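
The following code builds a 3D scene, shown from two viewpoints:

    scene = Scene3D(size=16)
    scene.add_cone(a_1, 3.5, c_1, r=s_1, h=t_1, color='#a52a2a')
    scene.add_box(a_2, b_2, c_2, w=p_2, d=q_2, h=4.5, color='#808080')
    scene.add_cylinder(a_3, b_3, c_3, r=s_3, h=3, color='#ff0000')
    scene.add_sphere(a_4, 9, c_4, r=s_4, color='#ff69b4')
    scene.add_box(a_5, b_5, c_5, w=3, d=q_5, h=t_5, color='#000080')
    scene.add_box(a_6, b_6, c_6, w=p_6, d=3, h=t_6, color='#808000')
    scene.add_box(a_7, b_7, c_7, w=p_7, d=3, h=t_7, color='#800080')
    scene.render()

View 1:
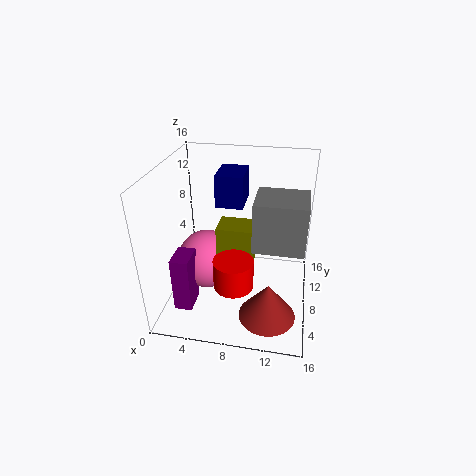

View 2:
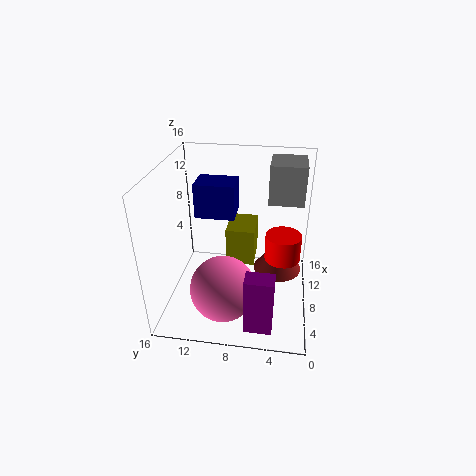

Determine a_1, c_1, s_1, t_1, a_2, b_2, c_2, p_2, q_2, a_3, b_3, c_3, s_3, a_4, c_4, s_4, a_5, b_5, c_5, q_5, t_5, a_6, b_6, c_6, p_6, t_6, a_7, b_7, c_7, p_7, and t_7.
a_1 = 12, c_1 = 1.5, s_1 = 3, t_1 = 4, a_2 = 10.5, b_2 = 1, c_2 = 11, p_2 = 4.5, q_2 = 4, a_3 = 8.5, b_3 = 3, c_3 = 5.5, s_3 = 2, a_4 = 4, c_4 = 4, s_4 = 3.5, a_5 = 5.5, b_5 = 8, c_5 = 11.5, q_5 = 4, t_5 = 3.5, a_6 = 6, b_6 = 6, c_6 = 6, p_6 = 4, t_6 = 4, a_7 = 1.5, b_7 = 3.5, c_7 = 0.5, p_7 = 2, t_7 = 6.5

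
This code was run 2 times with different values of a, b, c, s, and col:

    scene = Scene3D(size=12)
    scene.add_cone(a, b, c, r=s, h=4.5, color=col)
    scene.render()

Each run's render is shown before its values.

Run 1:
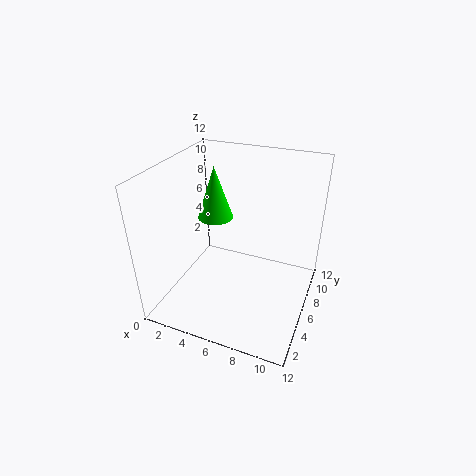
a = 3.5, b = 7, c = 7, s = 1.5, col = 'lime'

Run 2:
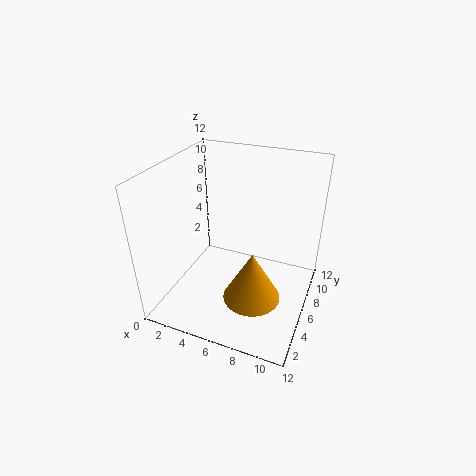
a = 7.5, b = 5.5, c = 0.5, s = 2.5, col = 'orange'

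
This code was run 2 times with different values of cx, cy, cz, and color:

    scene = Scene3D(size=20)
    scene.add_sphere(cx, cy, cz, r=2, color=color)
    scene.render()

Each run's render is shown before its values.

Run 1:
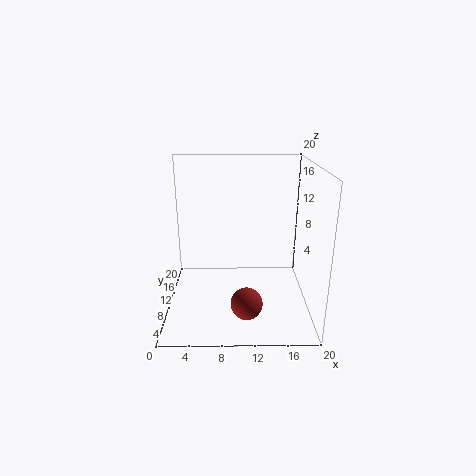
cx = 11
cy = 3
cz = 4
color = 'brown'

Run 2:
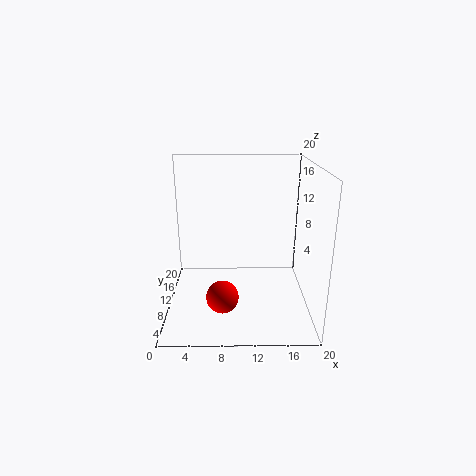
cx = 8
cy = 3
cz = 5
color = 'red'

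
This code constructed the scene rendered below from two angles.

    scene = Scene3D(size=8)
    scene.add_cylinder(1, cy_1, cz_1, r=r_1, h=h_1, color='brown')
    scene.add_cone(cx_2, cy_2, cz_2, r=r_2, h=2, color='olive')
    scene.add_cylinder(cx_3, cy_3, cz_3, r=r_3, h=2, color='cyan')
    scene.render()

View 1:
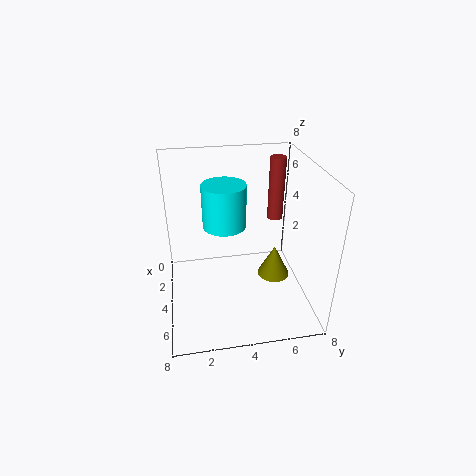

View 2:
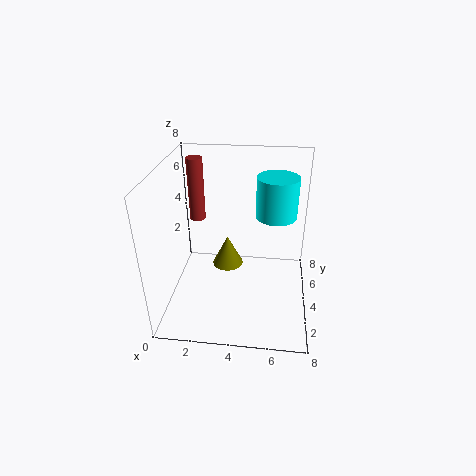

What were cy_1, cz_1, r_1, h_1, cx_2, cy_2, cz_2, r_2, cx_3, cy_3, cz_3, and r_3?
cy_1 = 7; cz_1 = 3.5; r_1 = 0.5; h_1 = 4; cx_2 = 3; cy_2 = 6.5; cz_2 = 0.5; r_2 = 1; cx_3 = 6; cy_3 = 3; cz_3 = 6; r_3 = 1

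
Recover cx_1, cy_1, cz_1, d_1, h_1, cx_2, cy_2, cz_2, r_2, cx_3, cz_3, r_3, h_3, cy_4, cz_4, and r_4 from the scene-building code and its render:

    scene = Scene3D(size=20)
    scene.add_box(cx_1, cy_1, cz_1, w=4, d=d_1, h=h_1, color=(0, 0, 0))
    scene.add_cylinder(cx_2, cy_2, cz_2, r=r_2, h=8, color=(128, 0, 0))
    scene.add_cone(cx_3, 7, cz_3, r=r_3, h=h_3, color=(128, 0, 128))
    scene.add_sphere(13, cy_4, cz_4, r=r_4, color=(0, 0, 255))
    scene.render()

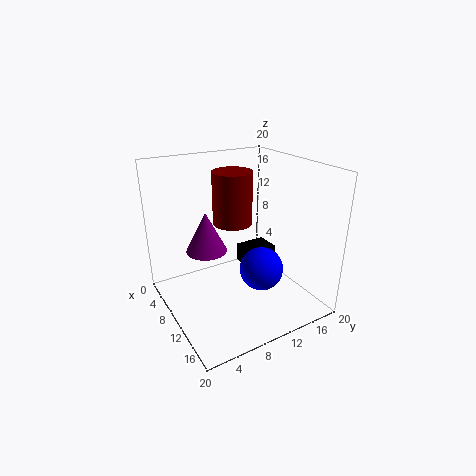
cx_1 = 3
cy_1 = 14
cz_1 = 2
d_1 = 5
h_1 = 3
cx_2 = 5
cy_2 = 12
cz_2 = 10
r_2 = 3
cx_3 = 6
cz_3 = 7
r_3 = 3
h_3 = 6
cy_4 = 12
cz_4 = 6
r_4 = 3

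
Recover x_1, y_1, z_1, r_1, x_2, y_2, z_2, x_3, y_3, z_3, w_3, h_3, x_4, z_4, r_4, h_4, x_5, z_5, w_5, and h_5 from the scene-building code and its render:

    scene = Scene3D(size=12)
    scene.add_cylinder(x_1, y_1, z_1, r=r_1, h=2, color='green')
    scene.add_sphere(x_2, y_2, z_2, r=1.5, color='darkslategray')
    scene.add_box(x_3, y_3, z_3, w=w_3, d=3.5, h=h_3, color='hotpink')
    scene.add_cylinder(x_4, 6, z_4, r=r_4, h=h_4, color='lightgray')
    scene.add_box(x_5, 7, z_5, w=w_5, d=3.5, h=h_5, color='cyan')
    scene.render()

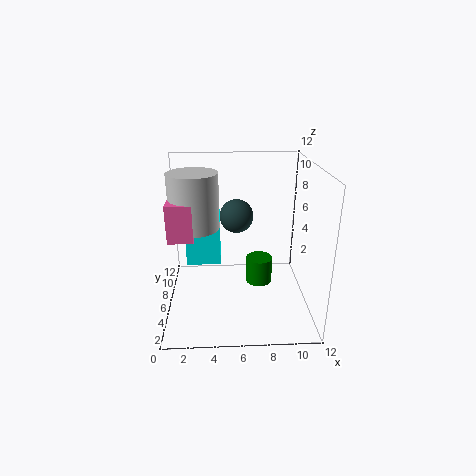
x_1 = 7.5
y_1 = 3.5
z_1 = 3.5
r_1 = 1
x_2 = 6
y_2 = 8.5
z_2 = 7
x_3 = 0.5
y_3 = 4
z_3 = 6.5
w_3 = 2
h_3 = 3
x_4 = 2.5
z_4 = 7
r_4 = 2
h_4 = 4.5
x_5 = 1.5
z_5 = 3
w_5 = 3
h_5 = 4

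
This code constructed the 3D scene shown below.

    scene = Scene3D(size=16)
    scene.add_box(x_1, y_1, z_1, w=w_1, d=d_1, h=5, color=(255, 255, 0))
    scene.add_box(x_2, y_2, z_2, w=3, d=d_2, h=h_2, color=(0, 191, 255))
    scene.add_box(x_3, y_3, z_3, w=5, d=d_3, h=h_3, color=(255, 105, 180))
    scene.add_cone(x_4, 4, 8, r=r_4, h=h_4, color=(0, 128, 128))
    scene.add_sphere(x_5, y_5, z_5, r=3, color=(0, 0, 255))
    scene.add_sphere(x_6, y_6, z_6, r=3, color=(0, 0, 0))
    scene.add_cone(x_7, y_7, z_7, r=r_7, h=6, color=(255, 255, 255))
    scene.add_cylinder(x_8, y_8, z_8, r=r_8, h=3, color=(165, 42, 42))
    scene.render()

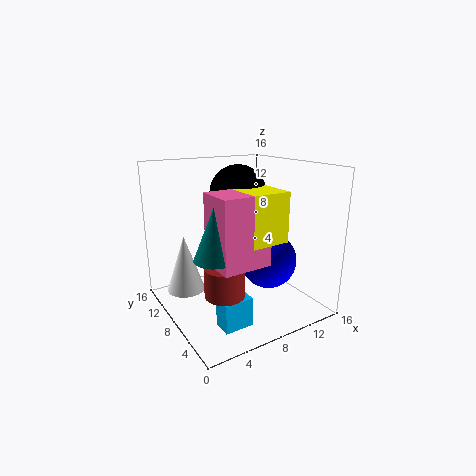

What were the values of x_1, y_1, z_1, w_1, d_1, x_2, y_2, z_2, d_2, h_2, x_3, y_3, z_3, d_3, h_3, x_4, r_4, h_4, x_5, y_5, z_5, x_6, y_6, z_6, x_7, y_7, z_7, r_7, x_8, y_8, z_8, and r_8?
x_1 = 6
y_1 = 2
z_1 = 9
w_1 = 4
d_1 = 4
x_2 = 3
y_2 = 2
z_2 = 1
d_2 = 2
h_2 = 3
x_3 = 3
y_3 = 2
z_3 = 7
d_3 = 4
h_3 = 7
x_4 = 3
r_4 = 2
h_4 = 5
x_5 = 10
y_5 = 5
z_5 = 6
x_6 = 8
y_6 = 8
z_6 = 13
x_7 = 2
y_7 = 9
z_7 = 3
r_7 = 2
x_8 = 4
y_8 = 4
z_8 = 4
r_8 = 2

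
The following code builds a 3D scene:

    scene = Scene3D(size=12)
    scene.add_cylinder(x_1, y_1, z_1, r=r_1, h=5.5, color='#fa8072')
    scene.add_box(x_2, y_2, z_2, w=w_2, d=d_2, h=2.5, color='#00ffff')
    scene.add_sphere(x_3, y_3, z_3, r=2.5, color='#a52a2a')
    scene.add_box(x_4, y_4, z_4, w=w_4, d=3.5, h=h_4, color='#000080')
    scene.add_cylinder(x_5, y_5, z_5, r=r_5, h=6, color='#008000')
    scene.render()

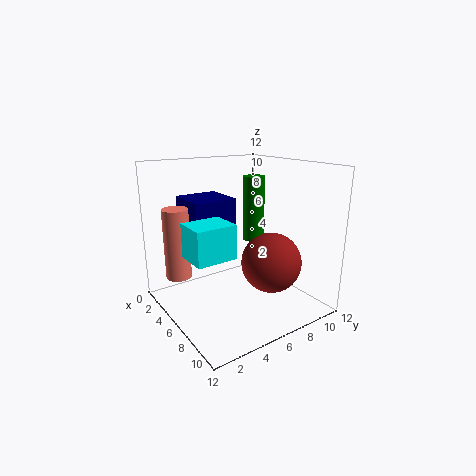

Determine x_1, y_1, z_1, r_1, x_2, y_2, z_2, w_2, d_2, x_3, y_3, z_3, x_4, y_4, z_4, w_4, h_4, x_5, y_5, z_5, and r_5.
x_1 = 5, y_1 = 1, z_1 = 3.5, r_1 = 1, x_2 = 7, y_2 = 0.5, z_2 = 6, w_2 = 2.5, d_2 = 3, x_3 = 8, y_3 = 8, z_3 = 4, x_4 = 3, y_4 = 2, z_4 = 6.5, w_4 = 3.5, h_4 = 3, x_5 = 3.5, y_5 = 9.5, z_5 = 4.5, r_5 = 1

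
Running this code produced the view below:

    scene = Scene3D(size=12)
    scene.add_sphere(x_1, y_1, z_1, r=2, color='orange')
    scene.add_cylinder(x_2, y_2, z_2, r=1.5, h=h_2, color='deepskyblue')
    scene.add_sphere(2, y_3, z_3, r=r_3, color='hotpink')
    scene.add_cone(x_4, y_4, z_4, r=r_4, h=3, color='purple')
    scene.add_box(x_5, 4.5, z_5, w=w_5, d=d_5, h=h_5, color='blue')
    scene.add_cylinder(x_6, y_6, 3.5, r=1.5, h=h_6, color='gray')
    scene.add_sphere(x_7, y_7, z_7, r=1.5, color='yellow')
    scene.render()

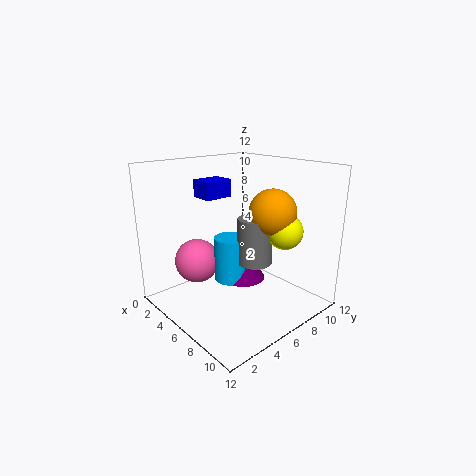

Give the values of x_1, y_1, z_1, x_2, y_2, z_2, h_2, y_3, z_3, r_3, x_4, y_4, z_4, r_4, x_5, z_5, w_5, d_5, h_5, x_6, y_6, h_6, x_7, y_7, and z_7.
x_1 = 7.5, y_1 = 8.5, z_1 = 8, x_2 = 4.5, y_2 = 6.5, z_2 = 1.5, h_2 = 4, y_3 = 4.5, z_3 = 3, r_3 = 2, x_4 = 5, y_4 = 7.5, z_4 = 1.5, r_4 = 2, x_5 = 2, z_5 = 9, w_5 = 2, d_5 = 2.5, h_5 = 1.5, x_6 = 6.5, y_6 = 7.5, h_6 = 4, x_7 = 8.5, y_7 = 9, z_7 = 6.5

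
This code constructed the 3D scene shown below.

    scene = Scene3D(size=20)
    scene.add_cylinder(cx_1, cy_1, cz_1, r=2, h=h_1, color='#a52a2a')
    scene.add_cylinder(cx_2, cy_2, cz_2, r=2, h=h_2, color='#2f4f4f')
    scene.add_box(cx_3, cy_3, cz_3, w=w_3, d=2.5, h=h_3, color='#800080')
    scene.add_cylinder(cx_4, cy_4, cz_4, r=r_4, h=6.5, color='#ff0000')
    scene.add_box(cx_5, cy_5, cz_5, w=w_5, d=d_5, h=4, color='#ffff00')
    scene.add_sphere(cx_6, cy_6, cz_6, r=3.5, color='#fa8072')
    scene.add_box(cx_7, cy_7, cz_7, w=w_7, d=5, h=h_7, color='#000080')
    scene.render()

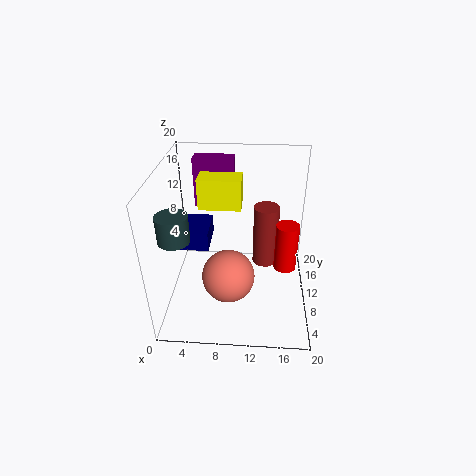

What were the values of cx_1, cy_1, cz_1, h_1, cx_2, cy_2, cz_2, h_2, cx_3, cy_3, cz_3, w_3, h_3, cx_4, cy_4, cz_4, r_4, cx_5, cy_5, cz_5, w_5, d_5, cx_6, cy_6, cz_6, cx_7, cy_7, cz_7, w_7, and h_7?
cx_1 = 14, cy_1 = 16.5, cz_1 = 1.5, h_1 = 10, cx_2 = 2.5, cy_2 = 5, cz_2 = 12.5, h_2 = 3.5, cx_3 = 3, cy_3 = 16, cz_3 = 11.5, w_3 = 6, h_3 = 7.5, cx_4 = 16.5, cy_4 = 8, cz_4 = 7, r_4 = 1.5, cx_5 = 5, cy_5 = 8.5, cz_5 = 15, w_5 = 5.5, d_5 = 3, cx_6 = 9, cy_6 = 6, cz_6 = 6.5, cx_7 = 0.5, cy_7 = 6, cz_7 = 10.5, w_7 = 6, h_7 = 2.5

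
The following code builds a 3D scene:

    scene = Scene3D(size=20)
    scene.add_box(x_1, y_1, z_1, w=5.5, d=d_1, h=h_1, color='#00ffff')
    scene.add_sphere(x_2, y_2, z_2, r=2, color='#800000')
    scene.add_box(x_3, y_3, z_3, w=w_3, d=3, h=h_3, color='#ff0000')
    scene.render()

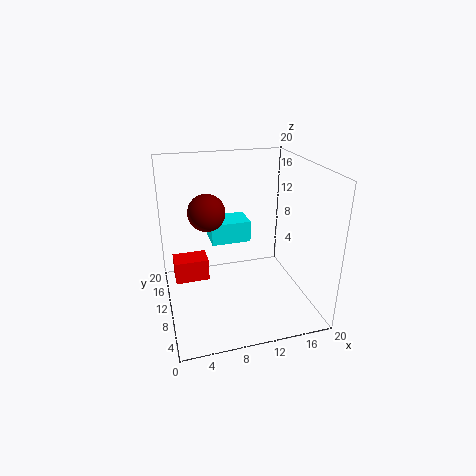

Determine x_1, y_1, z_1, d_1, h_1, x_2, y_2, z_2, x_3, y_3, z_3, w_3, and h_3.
x_1 = 6.5
y_1 = 10.5
z_1 = 9
d_1 = 4
h_1 = 3
x_2 = 4.5
y_2 = 3
z_2 = 17
x_3 = 1
y_3 = 8.5
z_3 = 5
w_3 = 4.5
h_3 = 3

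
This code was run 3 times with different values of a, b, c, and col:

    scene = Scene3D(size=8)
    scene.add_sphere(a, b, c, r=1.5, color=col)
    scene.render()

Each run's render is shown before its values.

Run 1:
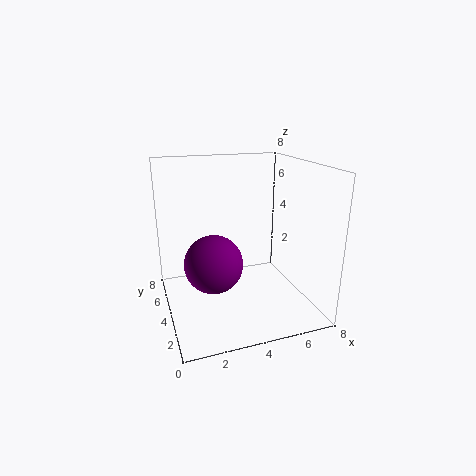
a = 2.25; b = 2.75; c = 3.25; col = 'purple'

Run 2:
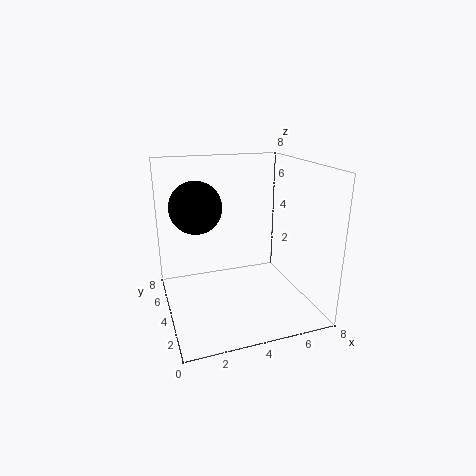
a = 2; b = 5.5; c = 5.5; col = 'black'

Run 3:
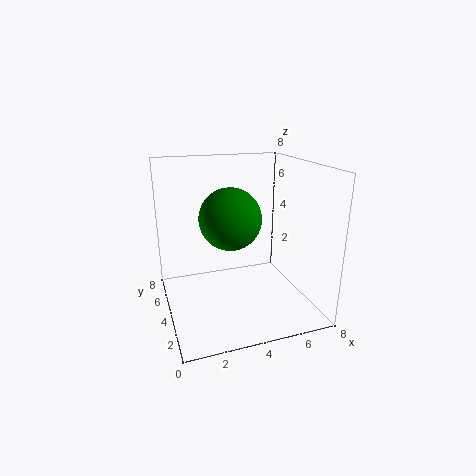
a = 3; b = 2.25; c = 5.75; col = 'green'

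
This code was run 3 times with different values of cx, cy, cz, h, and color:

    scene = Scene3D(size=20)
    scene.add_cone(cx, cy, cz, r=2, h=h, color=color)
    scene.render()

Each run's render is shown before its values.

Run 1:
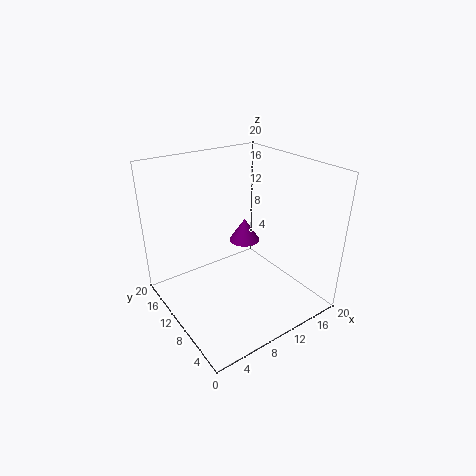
cx = 10; cy = 8.5; cz = 10.5; h = 3; color = 'purple'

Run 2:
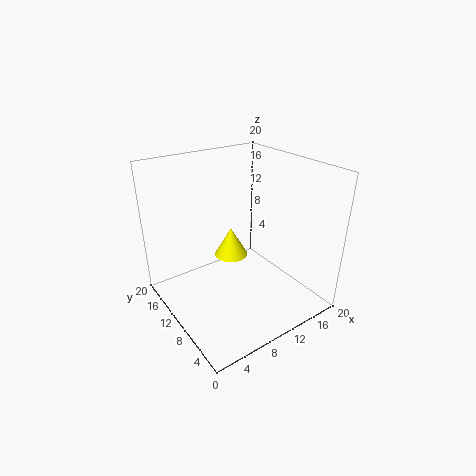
cx = 6.5; cy = 6.5; cz = 10.5; h = 3.5; color = 'yellow'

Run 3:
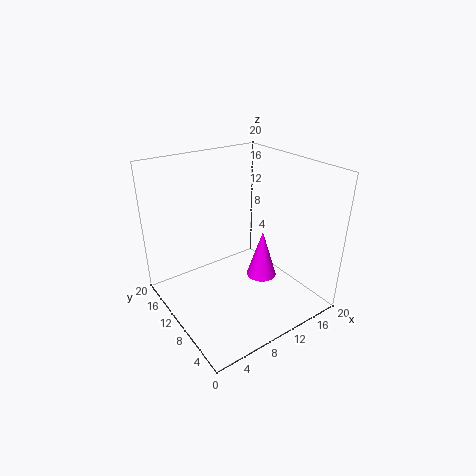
cx = 11.5; cy = 6.5; cz = 5.5; h = 6.5; color = 'magenta'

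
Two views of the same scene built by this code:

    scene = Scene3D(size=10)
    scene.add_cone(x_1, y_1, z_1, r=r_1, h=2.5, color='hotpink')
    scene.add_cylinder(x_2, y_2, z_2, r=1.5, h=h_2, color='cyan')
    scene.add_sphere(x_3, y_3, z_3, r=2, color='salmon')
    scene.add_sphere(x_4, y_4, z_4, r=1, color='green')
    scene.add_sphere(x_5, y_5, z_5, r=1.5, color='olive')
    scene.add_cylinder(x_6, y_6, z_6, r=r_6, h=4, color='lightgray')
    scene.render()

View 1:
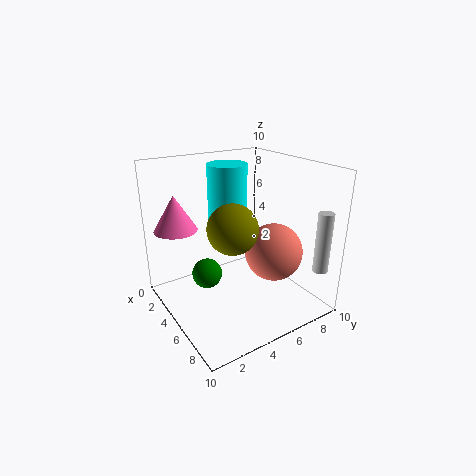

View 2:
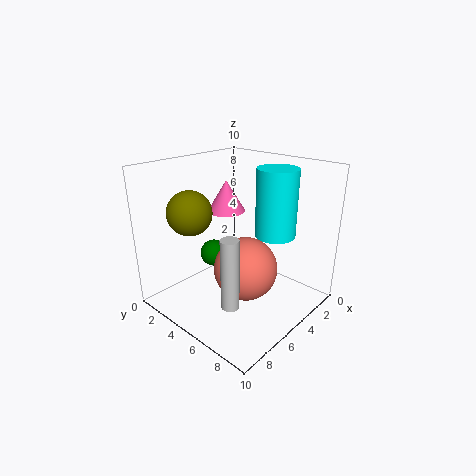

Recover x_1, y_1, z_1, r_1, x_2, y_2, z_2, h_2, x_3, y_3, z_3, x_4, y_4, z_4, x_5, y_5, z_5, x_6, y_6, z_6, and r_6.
x_1 = 2.5; y_1 = 1.5; z_1 = 5.5; r_1 = 1.5; x_2 = 2; y_2 = 6; z_2 = 4.5; h_2 = 5; x_3 = 6.5; y_3 = 7; z_3 = 4; x_4 = 5; y_4 = 2.5; z_4 = 3; x_5 = 7.5; y_5 = 3; z_5 = 7; x_6 = 9.5; y_6 = 8.5; z_6 = 3.5; r_6 = 0.5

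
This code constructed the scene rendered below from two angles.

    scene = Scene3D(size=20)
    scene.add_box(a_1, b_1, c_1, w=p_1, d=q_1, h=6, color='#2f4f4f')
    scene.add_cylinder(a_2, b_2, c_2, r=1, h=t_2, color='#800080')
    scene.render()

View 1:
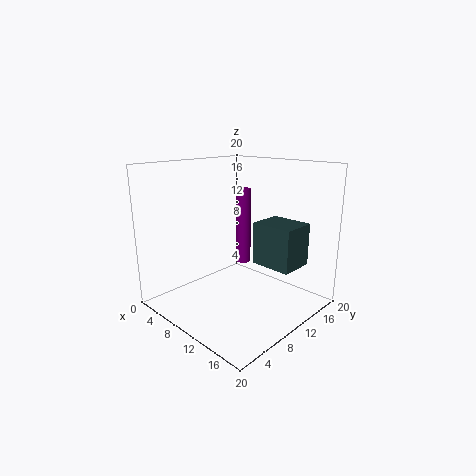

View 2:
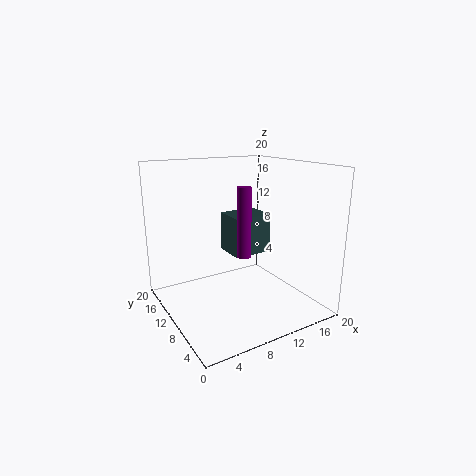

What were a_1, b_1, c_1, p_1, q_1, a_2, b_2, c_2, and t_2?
a_1 = 11
b_1 = 12
c_1 = 6
p_1 = 6
q_1 = 5
a_2 = 11
b_2 = 10
c_2 = 7
t_2 = 10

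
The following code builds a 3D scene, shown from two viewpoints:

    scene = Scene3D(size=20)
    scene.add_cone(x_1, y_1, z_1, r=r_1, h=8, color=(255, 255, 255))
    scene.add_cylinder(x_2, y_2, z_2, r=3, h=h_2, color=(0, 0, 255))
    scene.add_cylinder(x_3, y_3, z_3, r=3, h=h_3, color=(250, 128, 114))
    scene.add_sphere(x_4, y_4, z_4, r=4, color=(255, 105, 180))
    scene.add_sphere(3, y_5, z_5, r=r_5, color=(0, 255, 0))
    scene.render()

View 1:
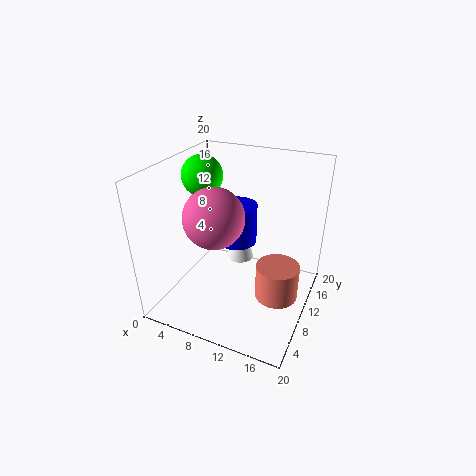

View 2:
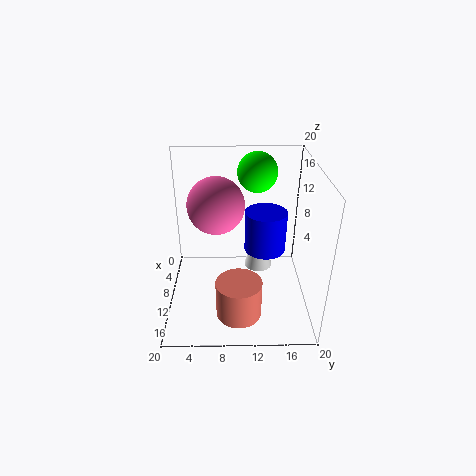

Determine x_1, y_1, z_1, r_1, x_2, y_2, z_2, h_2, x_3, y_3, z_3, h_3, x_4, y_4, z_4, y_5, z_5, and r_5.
x_1 = 9
y_1 = 13
z_1 = 5
r_1 = 2
x_2 = 8
y_2 = 14
z_2 = 7
h_2 = 6
x_3 = 16
y_3 = 10
z_3 = 2
h_3 = 5
x_4 = 8
y_4 = 7
z_4 = 14
y_5 = 13
z_5 = 17
r_5 = 3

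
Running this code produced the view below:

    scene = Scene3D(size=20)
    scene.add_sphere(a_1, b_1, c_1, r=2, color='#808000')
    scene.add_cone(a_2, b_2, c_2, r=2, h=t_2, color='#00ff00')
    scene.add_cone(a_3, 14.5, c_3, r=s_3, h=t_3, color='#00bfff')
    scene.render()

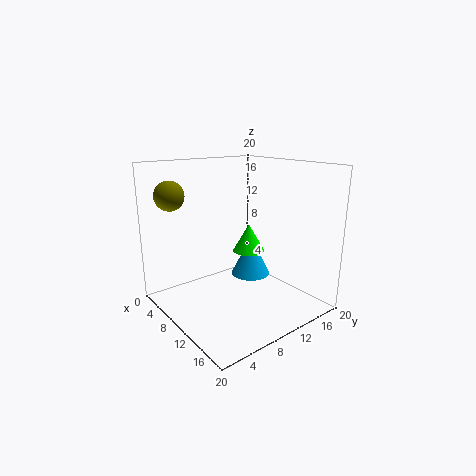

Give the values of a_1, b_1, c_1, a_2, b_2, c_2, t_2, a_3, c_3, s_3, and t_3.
a_1 = 5
b_1 = 2.5
c_1 = 16
a_2 = 13.5
b_2 = 9
c_2 = 9.5
t_2 = 3.5
a_3 = 7.5
c_3 = 2.5
s_3 = 3
t_3 = 6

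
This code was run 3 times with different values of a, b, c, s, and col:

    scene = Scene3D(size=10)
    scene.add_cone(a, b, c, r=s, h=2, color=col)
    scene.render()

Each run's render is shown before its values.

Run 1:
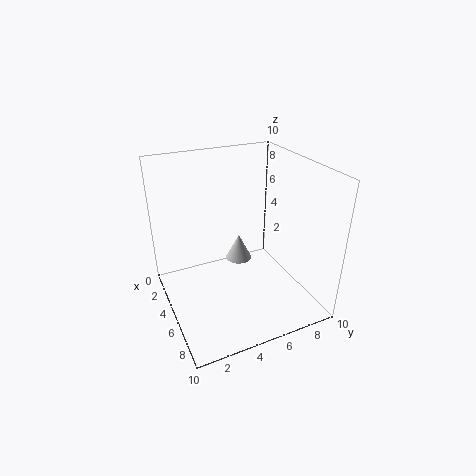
a = 3, b = 6, c = 2, s = 1, col = 'lightgray'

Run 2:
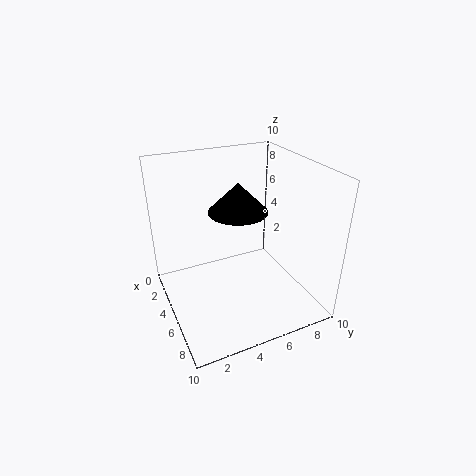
a = 5, b = 5, c = 7, s = 2, col = 'black'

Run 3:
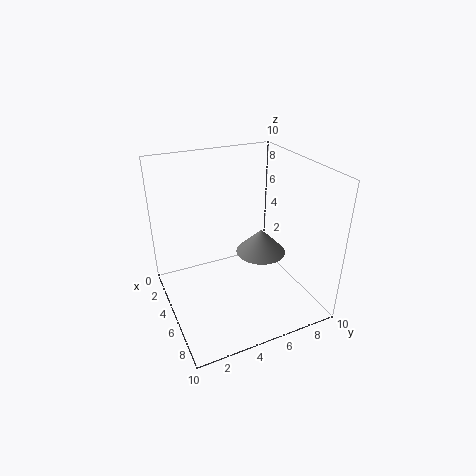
a = 3, b = 8, c = 2, s = 2, col = 'gray'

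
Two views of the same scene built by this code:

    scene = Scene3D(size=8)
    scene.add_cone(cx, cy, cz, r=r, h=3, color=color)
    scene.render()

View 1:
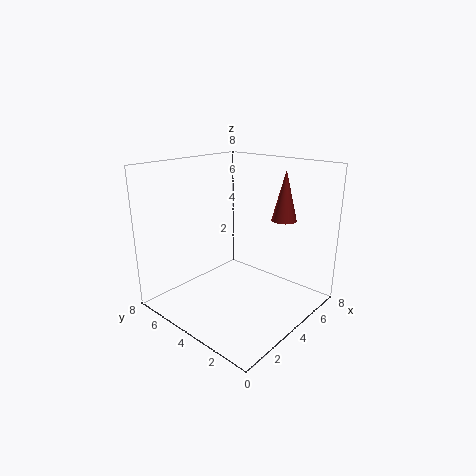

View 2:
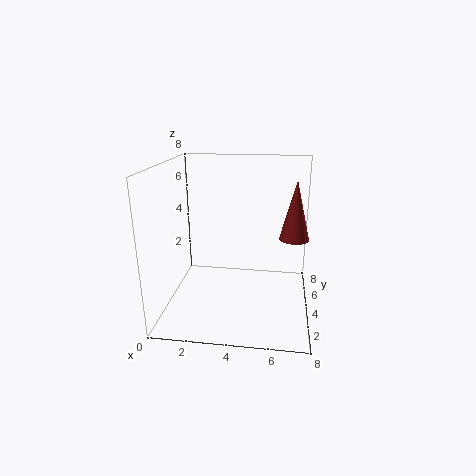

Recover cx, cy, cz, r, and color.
cx = 7; cy = 3; cz = 4.5; r = 0.75; color = 'brown'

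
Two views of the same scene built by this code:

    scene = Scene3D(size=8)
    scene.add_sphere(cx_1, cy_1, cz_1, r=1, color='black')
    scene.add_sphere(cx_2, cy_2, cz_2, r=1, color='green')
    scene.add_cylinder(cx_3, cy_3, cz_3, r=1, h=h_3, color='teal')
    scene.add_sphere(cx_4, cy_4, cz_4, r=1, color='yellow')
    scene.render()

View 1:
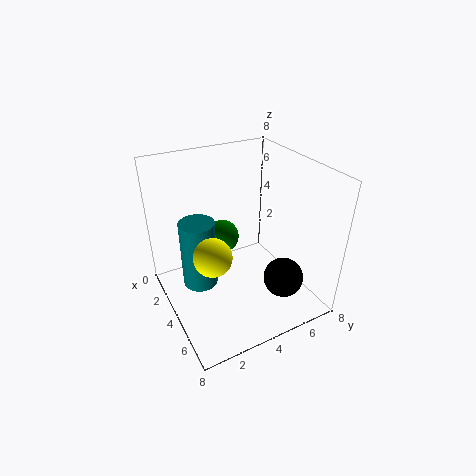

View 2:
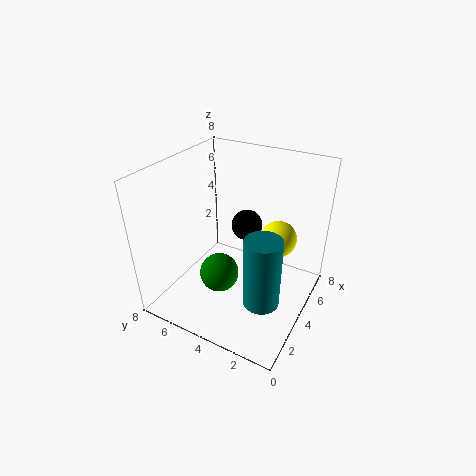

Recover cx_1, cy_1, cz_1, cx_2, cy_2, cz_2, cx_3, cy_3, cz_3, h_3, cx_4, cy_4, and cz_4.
cx_1 = 7
cy_1 = 5
cz_1 = 3
cx_2 = 2
cy_2 = 4
cz_2 = 3
cx_3 = 3
cy_3 = 2
cz_3 = 1
h_3 = 4
cx_4 = 5
cy_4 = 2
cz_4 = 4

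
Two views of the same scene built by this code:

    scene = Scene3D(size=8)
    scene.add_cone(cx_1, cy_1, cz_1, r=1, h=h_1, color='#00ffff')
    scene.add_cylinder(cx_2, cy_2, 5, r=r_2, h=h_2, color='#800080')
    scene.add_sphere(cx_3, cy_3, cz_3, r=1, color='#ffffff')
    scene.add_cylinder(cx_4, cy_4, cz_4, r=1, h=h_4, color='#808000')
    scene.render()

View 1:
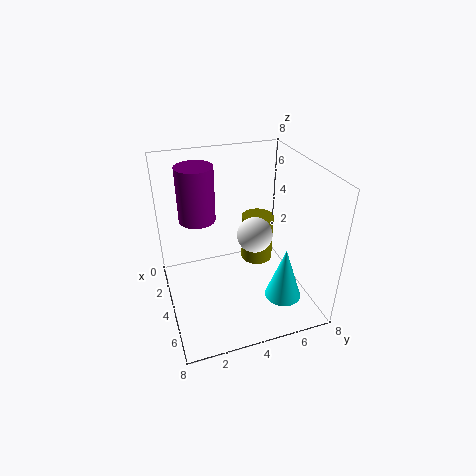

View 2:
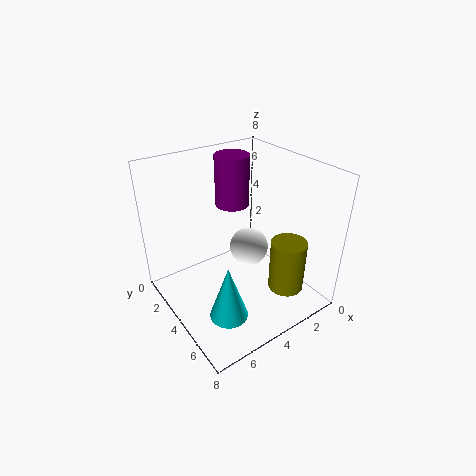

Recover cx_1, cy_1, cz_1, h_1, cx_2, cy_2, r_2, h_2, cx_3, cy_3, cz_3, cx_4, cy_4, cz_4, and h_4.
cx_1 = 6; cy_1 = 6; cz_1 = 1; h_1 = 3; cx_2 = 3; cy_2 = 2; r_2 = 1; h_2 = 3; cx_3 = 4; cy_3 = 5; cz_3 = 4; cx_4 = 2; cy_4 = 6; cz_4 = 1; h_4 = 3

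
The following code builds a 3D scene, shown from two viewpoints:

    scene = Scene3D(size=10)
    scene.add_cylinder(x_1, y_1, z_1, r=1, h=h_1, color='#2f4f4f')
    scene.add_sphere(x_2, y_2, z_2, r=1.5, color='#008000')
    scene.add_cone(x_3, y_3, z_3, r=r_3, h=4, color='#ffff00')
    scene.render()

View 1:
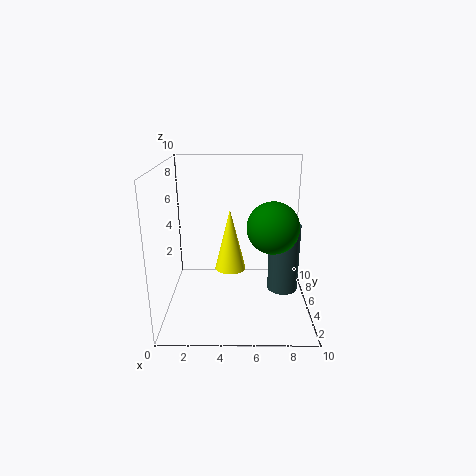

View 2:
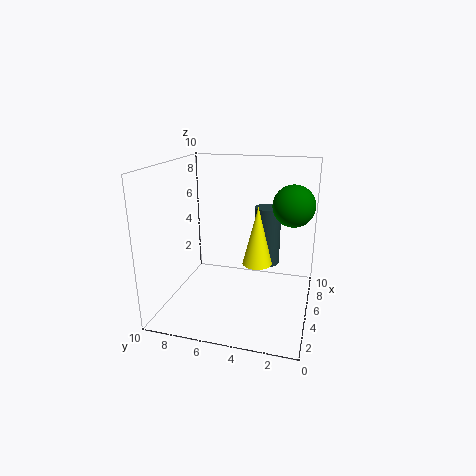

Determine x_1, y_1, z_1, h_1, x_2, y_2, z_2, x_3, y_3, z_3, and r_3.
x_1 = 8
y_1 = 3.5
z_1 = 2
h_1 = 4.5
x_2 = 7
y_2 = 1.5
z_2 = 7
x_3 = 4.5
y_3 = 3.5
z_3 = 3.5
r_3 = 1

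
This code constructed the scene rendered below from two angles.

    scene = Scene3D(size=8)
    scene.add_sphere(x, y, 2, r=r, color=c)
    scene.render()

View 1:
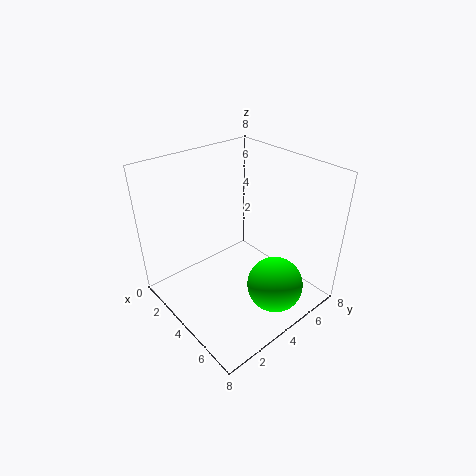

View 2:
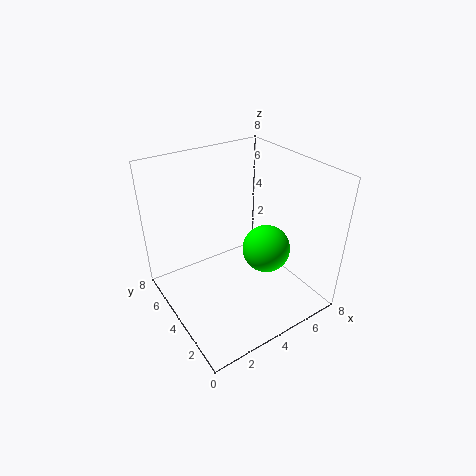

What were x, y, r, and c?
x = 6.5; y = 4.5; r = 1.5; c = 'lime'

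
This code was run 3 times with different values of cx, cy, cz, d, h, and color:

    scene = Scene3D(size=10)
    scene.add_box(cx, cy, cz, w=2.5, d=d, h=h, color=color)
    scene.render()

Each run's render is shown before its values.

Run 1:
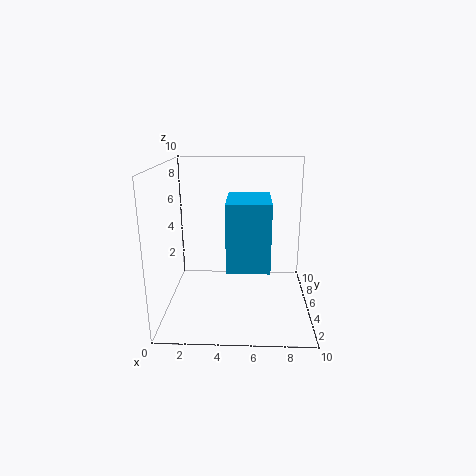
cx = 4.5, cy = 0.5, cz = 4.5, d = 3.25, h = 4, color = 'deepskyblue'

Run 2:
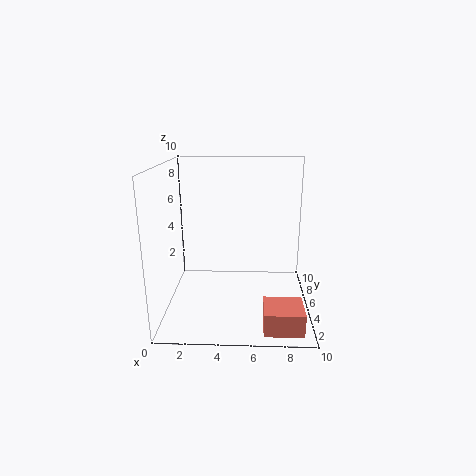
cx = 6.75, cy = 0.5, cz = 0.25, d = 2.25, h = 1.5, color = 'salmon'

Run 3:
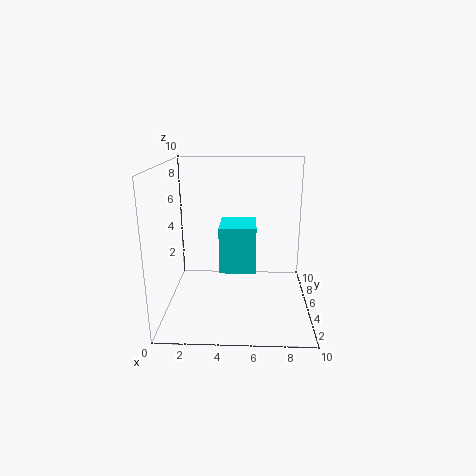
cx = 3.75, cy = 4, cz = 2.75, d = 2.75, h = 3.25, color = 'cyan'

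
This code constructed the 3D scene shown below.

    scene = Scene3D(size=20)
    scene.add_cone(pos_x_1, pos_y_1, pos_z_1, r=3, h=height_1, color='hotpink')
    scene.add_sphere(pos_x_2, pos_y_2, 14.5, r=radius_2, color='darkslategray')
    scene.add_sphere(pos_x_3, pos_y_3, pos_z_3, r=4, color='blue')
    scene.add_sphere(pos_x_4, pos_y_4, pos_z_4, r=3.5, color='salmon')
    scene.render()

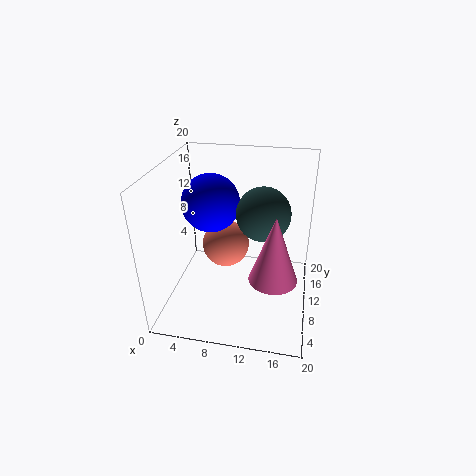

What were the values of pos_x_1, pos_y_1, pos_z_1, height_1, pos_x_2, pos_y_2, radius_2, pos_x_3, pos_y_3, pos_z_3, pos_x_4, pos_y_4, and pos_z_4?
pos_x_1 = 15.5, pos_y_1 = 4.5, pos_z_1 = 8, height_1 = 8.5, pos_x_2 = 13.5, pos_y_2 = 9, radius_2 = 3.5, pos_x_3 = 6, pos_y_3 = 11, pos_z_3 = 14.5, pos_x_4 = 7.5, pos_y_4 = 13, pos_z_4 = 7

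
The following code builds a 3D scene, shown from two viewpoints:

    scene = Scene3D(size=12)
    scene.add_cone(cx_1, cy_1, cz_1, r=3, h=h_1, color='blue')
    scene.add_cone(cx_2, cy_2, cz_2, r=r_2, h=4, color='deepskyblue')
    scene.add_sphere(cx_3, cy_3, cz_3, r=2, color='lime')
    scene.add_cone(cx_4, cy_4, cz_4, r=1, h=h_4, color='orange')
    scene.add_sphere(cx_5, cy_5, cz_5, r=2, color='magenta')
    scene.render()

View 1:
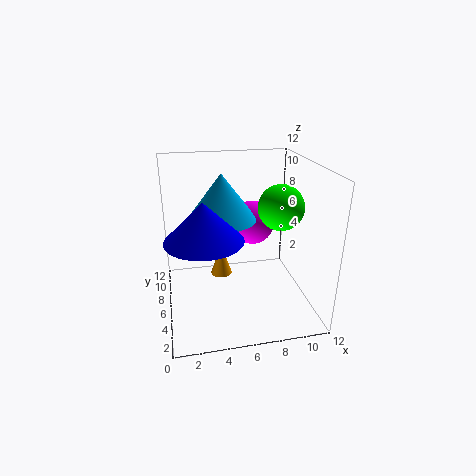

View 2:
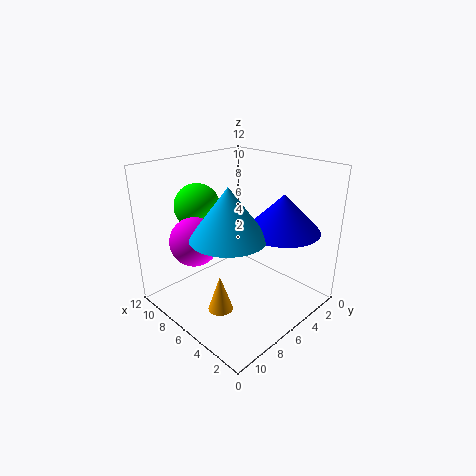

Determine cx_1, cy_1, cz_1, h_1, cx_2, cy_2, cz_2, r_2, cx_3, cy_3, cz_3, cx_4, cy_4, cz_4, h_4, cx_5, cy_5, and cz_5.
cx_1 = 3
cy_1 = 4
cz_1 = 7
h_1 = 3
cx_2 = 5
cy_2 = 8
cz_2 = 7
r_2 = 3
cx_3 = 10
cy_3 = 7
cz_3 = 8
cx_4 = 5
cy_4 = 9
cz_4 = 1
h_4 = 3
cx_5 = 8
cy_5 = 9
cz_5 = 6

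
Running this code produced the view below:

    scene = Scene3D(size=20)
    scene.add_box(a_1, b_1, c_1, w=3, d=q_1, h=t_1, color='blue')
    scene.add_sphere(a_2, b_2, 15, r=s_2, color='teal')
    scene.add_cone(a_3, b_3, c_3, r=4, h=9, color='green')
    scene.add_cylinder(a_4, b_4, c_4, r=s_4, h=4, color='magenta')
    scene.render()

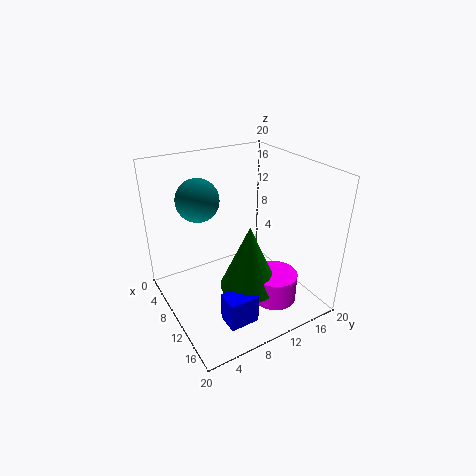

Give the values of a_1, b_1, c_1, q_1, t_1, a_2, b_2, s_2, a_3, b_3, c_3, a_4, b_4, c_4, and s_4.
a_1 = 14, b_1 = 5, c_1 = 1, q_1 = 4, t_1 = 4, a_2 = 6, b_2 = 6, s_2 = 3, a_3 = 13, b_3 = 10, c_3 = 4, a_4 = 15, b_4 = 13, c_4 = 2, s_4 = 3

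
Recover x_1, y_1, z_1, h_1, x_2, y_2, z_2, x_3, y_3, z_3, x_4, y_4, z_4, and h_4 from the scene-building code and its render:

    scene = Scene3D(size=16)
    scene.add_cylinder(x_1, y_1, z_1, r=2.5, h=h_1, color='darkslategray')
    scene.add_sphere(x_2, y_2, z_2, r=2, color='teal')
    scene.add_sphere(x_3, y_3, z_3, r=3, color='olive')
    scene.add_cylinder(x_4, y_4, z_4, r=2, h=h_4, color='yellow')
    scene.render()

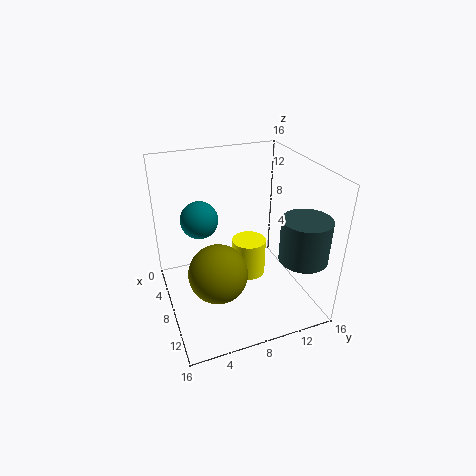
x_1 = 13.5, y_1 = 13, z_1 = 7.5, h_1 = 4.5, x_2 = 7, y_2 = 4, z_2 = 10.5, x_3 = 11.5, y_3 = 4.5, z_3 = 6.5, x_4 = 6.5, y_4 = 10, z_4 = 2, h_4 = 4.5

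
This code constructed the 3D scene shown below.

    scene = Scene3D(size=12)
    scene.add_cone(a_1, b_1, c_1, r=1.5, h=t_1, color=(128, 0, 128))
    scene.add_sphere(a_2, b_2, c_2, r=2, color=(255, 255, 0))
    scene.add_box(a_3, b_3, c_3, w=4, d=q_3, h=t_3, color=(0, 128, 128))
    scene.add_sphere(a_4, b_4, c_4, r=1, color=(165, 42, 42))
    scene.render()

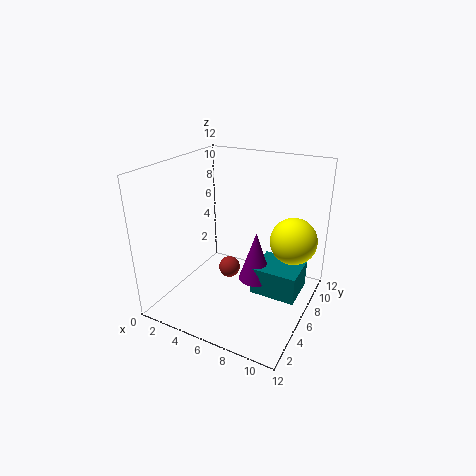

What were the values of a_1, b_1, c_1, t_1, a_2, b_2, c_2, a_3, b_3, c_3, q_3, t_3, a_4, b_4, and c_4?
a_1 = 7
b_1 = 7.5
c_1 = 1.5
t_1 = 4.5
a_2 = 10
b_2 = 8.5
c_2 = 5.5
a_3 = 7
b_3 = 6.5
c_3 = 0.5
q_3 = 3.5
t_3 = 2.5
a_4 = 4
b_4 = 8
c_4 = 1.5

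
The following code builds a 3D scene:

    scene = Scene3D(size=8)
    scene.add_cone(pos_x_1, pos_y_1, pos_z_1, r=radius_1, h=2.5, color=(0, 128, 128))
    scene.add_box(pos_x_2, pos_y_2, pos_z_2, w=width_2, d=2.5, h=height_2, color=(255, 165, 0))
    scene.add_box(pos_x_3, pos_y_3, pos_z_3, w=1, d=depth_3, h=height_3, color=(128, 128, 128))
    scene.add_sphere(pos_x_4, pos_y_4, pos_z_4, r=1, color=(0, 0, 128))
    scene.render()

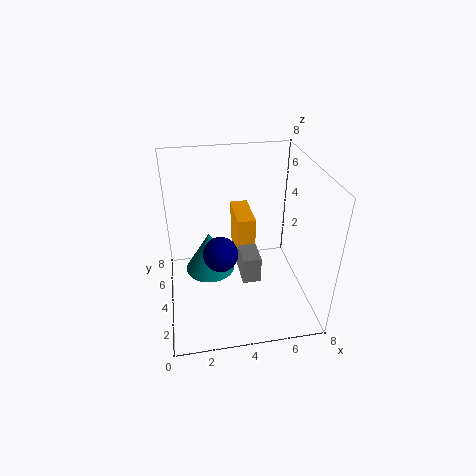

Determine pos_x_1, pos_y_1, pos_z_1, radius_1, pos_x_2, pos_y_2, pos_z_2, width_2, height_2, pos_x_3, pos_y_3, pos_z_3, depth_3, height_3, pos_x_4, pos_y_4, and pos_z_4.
pos_x_1 = 2.5; pos_y_1 = 5.5; pos_z_1 = 1; radius_1 = 1.5; pos_x_2 = 4; pos_y_2 = 4; pos_z_2 = 2.5; width_2 = 1; height_2 = 2.5; pos_x_3 = 4; pos_y_3 = 2.5; pos_z_3 = 2; depth_3 = 2; height_3 = 1.5; pos_x_4 = 3; pos_y_4 = 4; pos_z_4 = 3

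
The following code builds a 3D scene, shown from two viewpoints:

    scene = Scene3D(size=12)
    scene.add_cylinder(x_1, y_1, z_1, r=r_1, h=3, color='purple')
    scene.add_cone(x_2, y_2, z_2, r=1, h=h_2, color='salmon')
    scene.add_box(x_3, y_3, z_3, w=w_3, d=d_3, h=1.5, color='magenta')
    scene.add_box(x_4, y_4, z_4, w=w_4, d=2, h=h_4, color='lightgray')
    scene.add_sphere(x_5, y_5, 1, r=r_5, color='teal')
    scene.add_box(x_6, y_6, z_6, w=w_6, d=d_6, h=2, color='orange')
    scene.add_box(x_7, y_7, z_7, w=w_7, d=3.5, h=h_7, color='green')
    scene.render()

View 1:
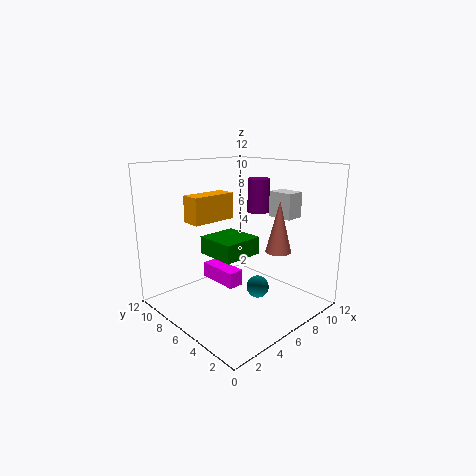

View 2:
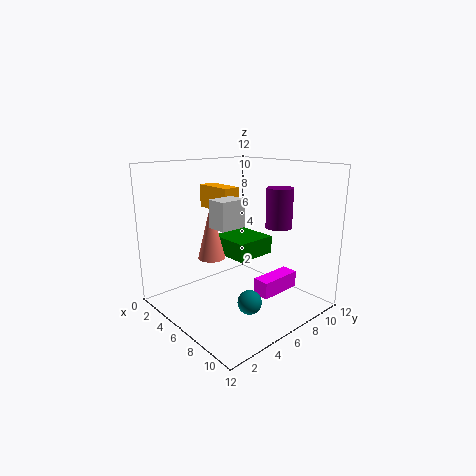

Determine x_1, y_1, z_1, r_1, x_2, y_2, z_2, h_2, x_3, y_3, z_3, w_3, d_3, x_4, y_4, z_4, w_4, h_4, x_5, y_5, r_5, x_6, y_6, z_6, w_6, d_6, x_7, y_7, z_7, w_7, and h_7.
x_1 = 9.5
y_1 = 7
z_1 = 7.5
r_1 = 1
x_2 = 7
y_2 = 2.5
z_2 = 5.5
h_2 = 4
x_3 = 6.5
y_3 = 7.5
z_3 = 0.5
w_3 = 1.5
d_3 = 4
x_4 = 7.5
y_4 = 2
z_4 = 8
w_4 = 1.5
h_4 = 2
x_5 = 8
y_5 = 5.5
r_5 = 1
x_6 = 1.5
y_6 = 5.5
z_6 = 8
w_6 = 3.5
d_6 = 1.5
x_7 = 4
y_7 = 5
z_7 = 4.5
w_7 = 3.5
h_7 = 1.5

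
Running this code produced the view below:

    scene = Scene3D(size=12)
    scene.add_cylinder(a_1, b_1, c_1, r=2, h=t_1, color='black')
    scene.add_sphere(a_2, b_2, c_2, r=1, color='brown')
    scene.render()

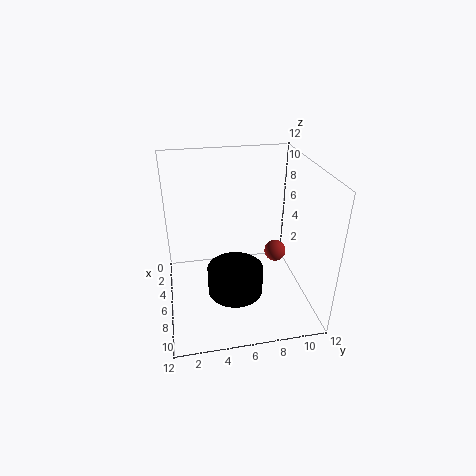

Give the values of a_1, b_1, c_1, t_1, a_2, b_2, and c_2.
a_1 = 10
b_1 = 5
c_1 = 4
t_1 = 2
a_2 = 4
b_2 = 10
c_2 = 3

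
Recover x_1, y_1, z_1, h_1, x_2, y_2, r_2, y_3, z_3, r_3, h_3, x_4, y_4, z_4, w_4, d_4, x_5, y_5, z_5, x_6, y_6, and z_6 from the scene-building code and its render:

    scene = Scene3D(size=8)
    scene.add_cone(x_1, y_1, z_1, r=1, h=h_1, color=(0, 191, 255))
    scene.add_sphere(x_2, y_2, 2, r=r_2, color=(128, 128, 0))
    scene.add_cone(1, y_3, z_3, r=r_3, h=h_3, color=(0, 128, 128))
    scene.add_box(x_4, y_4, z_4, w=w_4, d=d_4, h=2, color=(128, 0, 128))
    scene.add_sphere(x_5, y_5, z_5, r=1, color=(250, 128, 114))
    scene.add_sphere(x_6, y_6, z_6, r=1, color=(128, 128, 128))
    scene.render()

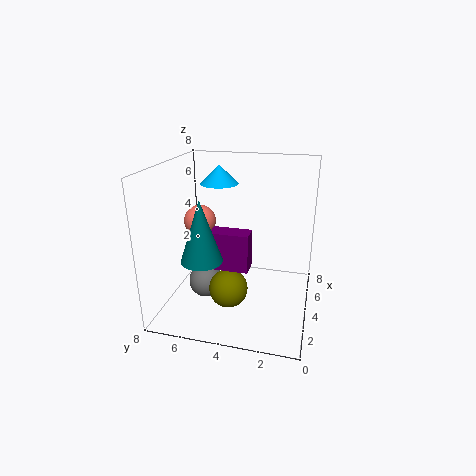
x_1 = 4; y_1 = 5; z_1 = 7; h_1 = 1; x_2 = 2; y_2 = 4; r_2 = 1; y_3 = 5; z_3 = 4; r_3 = 1; h_3 = 3; x_4 = 2; y_4 = 3; z_4 = 3; w_4 = 1; d_4 = 2; x_5 = 6; y_5 = 7; z_5 = 4; x_6 = 4; y_6 = 6; z_6 = 1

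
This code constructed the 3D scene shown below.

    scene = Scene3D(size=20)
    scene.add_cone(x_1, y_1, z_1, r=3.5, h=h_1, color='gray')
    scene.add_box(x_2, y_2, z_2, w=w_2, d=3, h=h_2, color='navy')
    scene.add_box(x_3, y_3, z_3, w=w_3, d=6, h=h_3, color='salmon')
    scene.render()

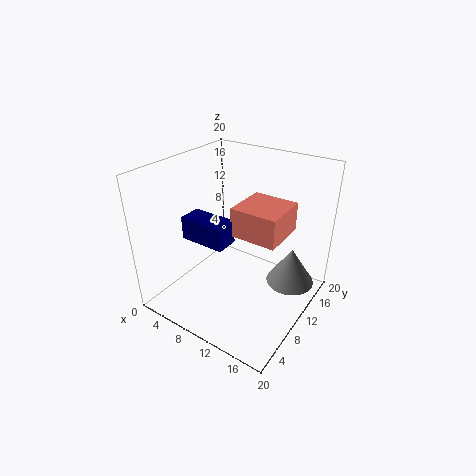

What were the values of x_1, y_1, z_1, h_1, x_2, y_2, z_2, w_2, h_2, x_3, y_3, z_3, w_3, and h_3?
x_1 = 16.25
y_1 = 14.75
z_1 = 2.25
h_1 = 5.5
x_2 = 5.5
y_2 = 4
z_2 = 11.5
w_2 = 6
h_2 = 3
x_3 = 11.25
y_3 = 6.5
z_3 = 12.5
w_3 = 6
h_3 = 3.75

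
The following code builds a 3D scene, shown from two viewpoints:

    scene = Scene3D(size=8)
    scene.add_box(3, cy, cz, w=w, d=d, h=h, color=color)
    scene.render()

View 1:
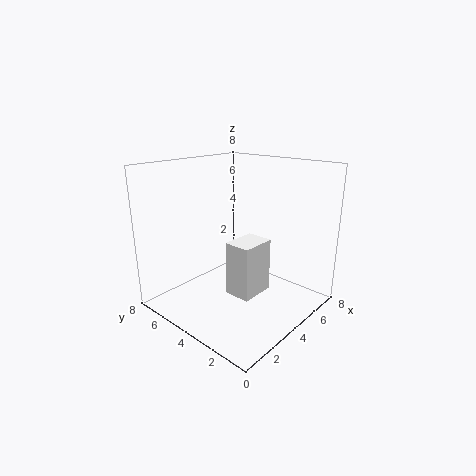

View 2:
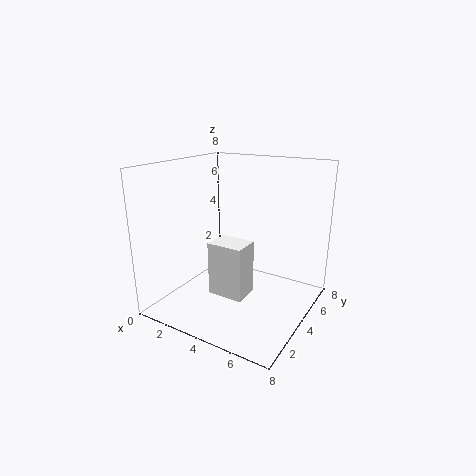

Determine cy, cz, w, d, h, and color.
cy = 2.5
cz = 1
w = 2
d = 1.5
h = 3
color = 'white'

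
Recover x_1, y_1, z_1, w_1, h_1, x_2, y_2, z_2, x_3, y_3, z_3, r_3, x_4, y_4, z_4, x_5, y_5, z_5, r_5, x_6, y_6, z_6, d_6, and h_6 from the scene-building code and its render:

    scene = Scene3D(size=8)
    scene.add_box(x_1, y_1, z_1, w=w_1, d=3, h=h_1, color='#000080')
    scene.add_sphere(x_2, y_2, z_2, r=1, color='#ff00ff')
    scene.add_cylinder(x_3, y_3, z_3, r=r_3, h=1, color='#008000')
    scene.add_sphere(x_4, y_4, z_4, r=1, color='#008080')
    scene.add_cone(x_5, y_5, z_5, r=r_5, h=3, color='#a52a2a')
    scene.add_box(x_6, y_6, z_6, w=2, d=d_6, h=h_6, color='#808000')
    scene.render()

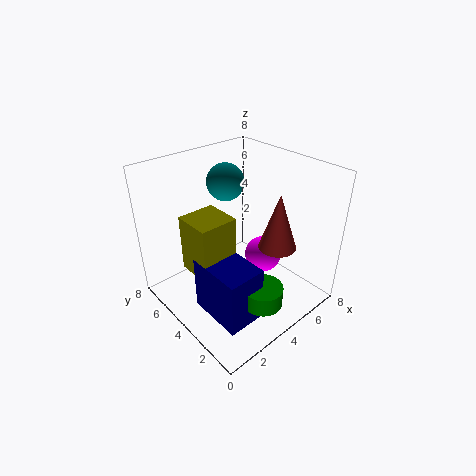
x_1 = 1; y_1 = 1; z_1 = 1; w_1 = 2; h_1 = 3; x_2 = 5; y_2 = 3; z_2 = 3; x_3 = 3; y_3 = 1; z_3 = 2; r_3 = 1; x_4 = 4; y_4 = 5; z_4 = 7; x_5 = 5; y_5 = 2; z_5 = 4; r_5 = 1; x_6 = 1; y_6 = 3; z_6 = 3; d_6 = 2; h_6 = 3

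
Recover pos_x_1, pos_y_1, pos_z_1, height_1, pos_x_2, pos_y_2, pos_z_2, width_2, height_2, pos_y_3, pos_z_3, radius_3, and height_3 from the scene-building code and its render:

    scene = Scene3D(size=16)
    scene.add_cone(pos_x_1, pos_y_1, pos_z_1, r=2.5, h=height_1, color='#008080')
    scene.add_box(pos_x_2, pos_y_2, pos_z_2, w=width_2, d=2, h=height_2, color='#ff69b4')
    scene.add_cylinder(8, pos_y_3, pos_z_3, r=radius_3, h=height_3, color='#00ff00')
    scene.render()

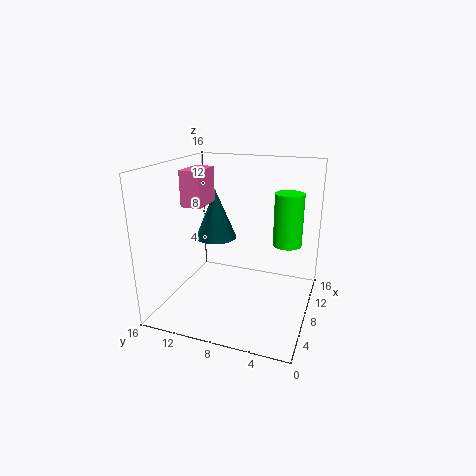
pos_x_1 = 11
pos_y_1 = 12
pos_z_1 = 6.5
height_1 = 6
pos_x_2 = 3
pos_y_2 = 10
pos_z_2 = 12.5
width_2 = 3.5
height_2 = 3.5
pos_y_3 = 2.5
pos_z_3 = 8
radius_3 = 1.5
height_3 = 5.5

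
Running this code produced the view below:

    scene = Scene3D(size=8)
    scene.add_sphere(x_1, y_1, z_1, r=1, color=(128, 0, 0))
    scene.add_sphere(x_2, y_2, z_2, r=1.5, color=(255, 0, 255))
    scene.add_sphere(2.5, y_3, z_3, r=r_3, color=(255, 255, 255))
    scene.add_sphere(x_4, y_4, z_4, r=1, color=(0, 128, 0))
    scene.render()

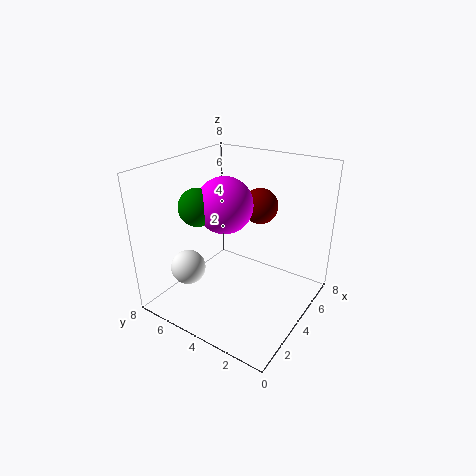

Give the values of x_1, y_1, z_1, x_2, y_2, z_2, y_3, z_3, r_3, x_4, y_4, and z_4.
x_1 = 5.5, y_1 = 3.5, z_1 = 5.5, x_2 = 3.5, y_2 = 4.5, z_2 = 6, y_3 = 6.5, z_3 = 2, r_3 = 1, x_4 = 2.5, y_4 = 5.5, z_4 = 6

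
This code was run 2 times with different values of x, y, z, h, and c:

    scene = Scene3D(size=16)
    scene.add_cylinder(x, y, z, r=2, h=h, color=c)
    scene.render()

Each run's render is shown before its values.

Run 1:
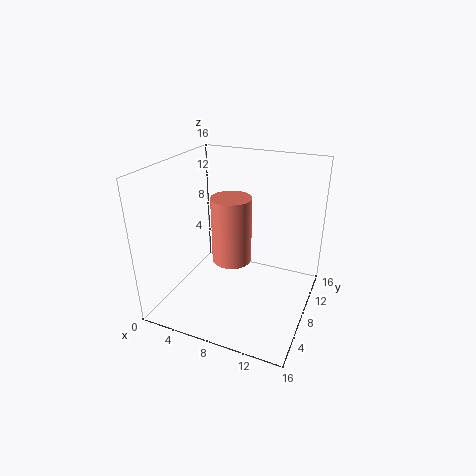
x = 8.5
y = 5.25
z = 7
h = 6.75
c = 'salmon'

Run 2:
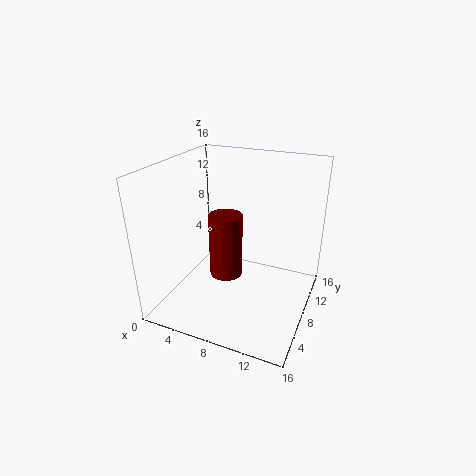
x = 5.75
y = 9.5
z = 2
h = 7.75
c = 'maroon'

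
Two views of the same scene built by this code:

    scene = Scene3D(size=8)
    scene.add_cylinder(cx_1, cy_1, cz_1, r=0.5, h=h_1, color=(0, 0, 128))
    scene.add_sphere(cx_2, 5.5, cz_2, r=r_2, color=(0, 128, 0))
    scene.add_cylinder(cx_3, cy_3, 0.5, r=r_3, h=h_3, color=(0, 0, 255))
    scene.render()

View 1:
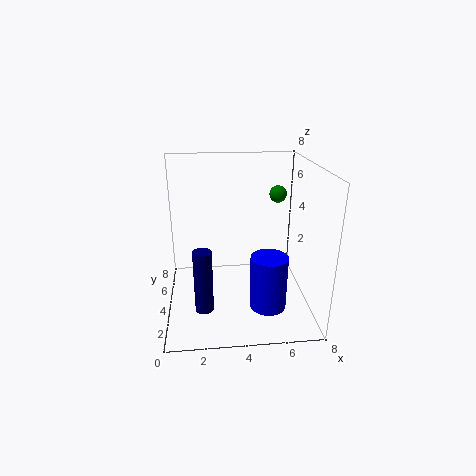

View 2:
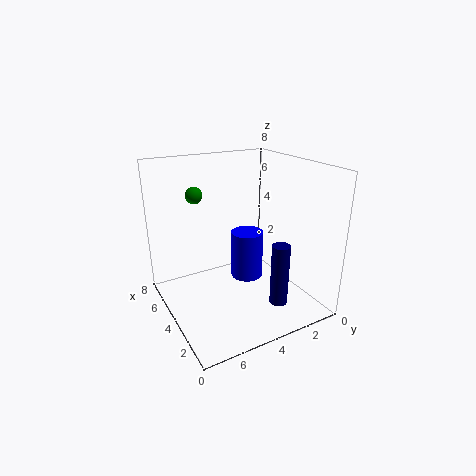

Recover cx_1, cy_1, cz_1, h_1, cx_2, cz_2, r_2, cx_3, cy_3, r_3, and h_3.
cx_1 = 2
cy_1 = 2.5
cz_1 = 0.5
h_1 = 3.5
cx_2 = 6.5
cz_2 = 6
r_2 = 0.5
cx_3 = 5.5
cy_3 = 2.5
r_3 = 1
h_3 = 3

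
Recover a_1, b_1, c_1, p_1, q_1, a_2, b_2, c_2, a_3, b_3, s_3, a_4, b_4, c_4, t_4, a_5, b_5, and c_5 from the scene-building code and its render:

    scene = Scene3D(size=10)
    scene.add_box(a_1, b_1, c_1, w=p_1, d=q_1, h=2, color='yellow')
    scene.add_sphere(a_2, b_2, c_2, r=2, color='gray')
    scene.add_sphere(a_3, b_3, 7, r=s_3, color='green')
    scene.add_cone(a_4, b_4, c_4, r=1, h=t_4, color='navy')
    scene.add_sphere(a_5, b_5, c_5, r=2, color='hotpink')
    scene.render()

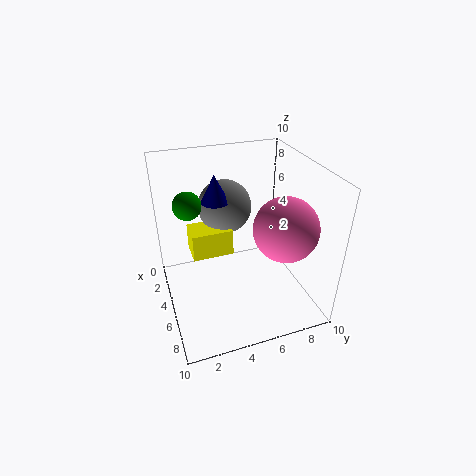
a_1 = 2, b_1 = 2, c_1 = 3, p_1 = 2, q_1 = 3, a_2 = 2, b_2 = 5, c_2 = 6, a_3 = 3, b_3 = 2, s_3 = 1, a_4 = 3, b_4 = 4, c_4 = 7, t_4 = 2, a_5 = 8, b_5 = 7, c_5 = 7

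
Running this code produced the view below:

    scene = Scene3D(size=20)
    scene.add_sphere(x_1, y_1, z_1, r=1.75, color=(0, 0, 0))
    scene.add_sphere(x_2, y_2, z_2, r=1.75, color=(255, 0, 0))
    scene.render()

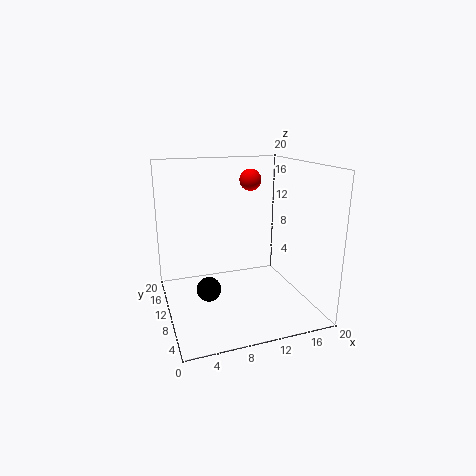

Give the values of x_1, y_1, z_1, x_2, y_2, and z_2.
x_1 = 5.75, y_1 = 10.5, z_1 = 2.5, x_2 = 15, y_2 = 18.25, z_2 = 16.5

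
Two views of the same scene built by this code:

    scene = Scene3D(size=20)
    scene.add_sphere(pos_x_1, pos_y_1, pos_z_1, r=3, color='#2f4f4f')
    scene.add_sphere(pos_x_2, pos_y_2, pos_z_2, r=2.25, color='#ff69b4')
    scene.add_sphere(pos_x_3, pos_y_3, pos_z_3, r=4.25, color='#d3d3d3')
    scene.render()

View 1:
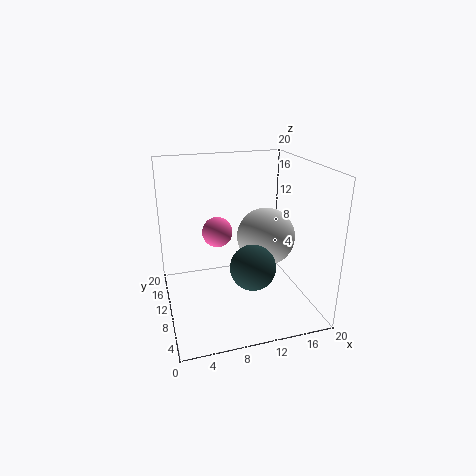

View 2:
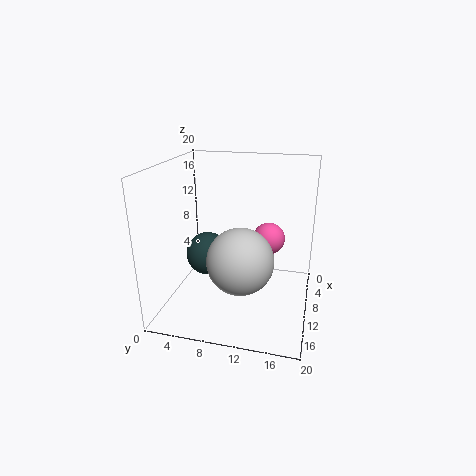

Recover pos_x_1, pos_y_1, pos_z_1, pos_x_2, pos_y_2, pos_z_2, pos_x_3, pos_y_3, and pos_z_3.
pos_x_1 = 10.75, pos_y_1 = 5.75, pos_z_1 = 7.5, pos_x_2 = 8, pos_y_2 = 14, pos_z_2 = 9.5, pos_x_3 = 14.75, pos_y_3 = 11.5, pos_z_3 = 9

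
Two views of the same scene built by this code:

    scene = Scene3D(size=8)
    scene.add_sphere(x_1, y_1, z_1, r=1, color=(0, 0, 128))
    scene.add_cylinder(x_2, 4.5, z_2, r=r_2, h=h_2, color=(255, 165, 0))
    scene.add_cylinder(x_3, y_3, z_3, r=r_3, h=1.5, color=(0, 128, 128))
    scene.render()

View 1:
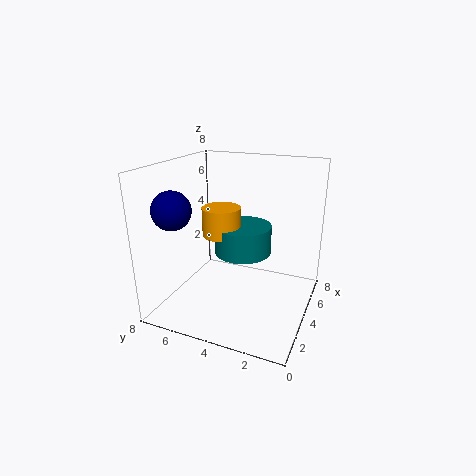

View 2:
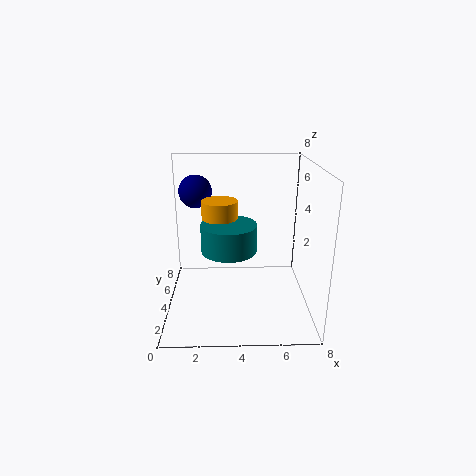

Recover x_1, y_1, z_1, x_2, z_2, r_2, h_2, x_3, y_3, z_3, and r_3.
x_1 = 1.5, y_1 = 6.5, z_1 = 6, x_2 = 3, z_2 = 4.5, r_2 = 1, h_2 = 1.5, x_3 = 3.5, y_3 = 3.5, z_3 = 3.5, r_3 = 1.5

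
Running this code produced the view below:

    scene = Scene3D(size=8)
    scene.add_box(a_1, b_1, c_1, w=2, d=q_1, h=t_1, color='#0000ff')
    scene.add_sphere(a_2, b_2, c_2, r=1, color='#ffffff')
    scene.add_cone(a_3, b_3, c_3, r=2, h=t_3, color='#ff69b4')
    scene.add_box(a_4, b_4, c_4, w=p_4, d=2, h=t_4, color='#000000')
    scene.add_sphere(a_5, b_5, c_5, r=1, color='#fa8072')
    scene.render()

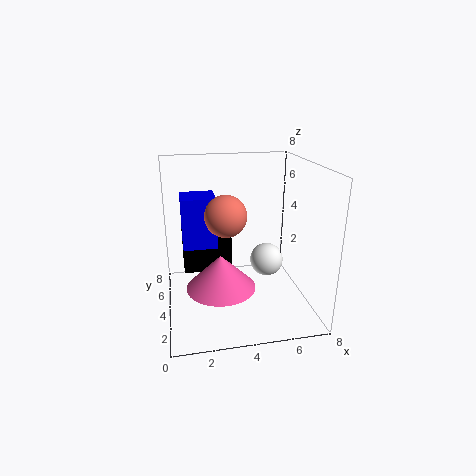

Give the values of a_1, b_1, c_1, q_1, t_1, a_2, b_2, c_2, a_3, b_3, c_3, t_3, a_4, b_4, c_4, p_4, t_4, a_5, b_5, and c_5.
a_1 = 1
b_1 = 5
c_1 = 3
q_1 = 2
t_1 = 3
a_2 = 6
b_2 = 5
c_2 = 2
a_3 = 3
b_3 = 4
c_3 = 1
t_3 = 2
a_4 = 1
b_4 = 6
c_4 = 1
p_4 = 3
t_4 = 3
a_5 = 3
b_5 = 2
c_5 = 6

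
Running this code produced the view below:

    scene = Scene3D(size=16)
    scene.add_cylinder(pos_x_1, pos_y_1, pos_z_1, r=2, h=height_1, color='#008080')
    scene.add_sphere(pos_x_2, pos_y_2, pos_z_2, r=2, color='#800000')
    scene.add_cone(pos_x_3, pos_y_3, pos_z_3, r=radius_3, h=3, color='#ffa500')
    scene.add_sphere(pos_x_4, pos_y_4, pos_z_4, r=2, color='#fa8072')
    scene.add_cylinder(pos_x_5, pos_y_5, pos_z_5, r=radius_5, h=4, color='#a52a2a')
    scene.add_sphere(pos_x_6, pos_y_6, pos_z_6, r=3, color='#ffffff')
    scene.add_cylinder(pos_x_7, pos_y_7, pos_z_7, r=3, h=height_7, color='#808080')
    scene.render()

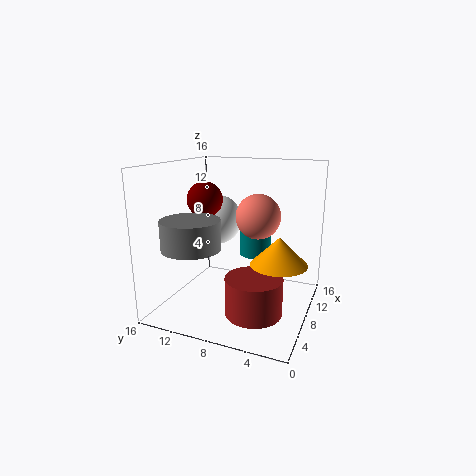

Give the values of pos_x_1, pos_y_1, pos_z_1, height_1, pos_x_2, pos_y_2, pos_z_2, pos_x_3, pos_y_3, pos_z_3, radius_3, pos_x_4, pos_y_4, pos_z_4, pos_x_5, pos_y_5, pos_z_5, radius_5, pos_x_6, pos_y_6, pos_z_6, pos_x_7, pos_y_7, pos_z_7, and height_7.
pos_x_1 = 14, pos_y_1 = 8, pos_z_1 = 4, height_1 = 4, pos_x_2 = 8, pos_y_2 = 12, pos_z_2 = 12, pos_x_3 = 7, pos_y_3 = 3, pos_z_3 = 6, radius_3 = 3, pos_x_4 = 3, pos_y_4 = 4, pos_z_4 = 12, pos_x_5 = 5, pos_y_5 = 5, pos_z_5 = 1, radius_5 = 3, pos_x_6 = 11, pos_y_6 = 12, pos_z_6 = 9, pos_x_7 = 3, pos_y_7 = 11, pos_z_7 = 8, height_7 = 3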